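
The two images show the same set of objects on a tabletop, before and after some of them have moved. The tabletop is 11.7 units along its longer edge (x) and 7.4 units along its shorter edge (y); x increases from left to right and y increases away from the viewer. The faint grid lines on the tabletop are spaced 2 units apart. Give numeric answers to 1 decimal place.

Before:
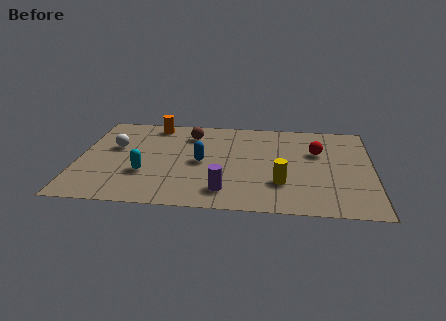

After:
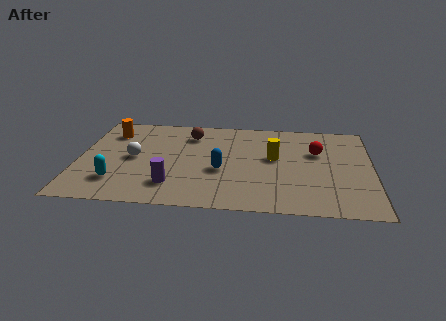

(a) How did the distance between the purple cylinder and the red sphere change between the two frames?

+1.5

They were about 5.0 units apart before and 6.5 after — 1.5 units further apart.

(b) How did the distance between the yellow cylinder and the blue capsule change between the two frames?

-1.1

Before: roughly 3.5 units apart; after: 2.4. That's 1.1 units closer together.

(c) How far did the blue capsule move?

1.0

The blue capsule moved from about (4.9, 3.6) to (5.7, 3.0), a distance of √(0.8² + 0.6²) ≈ 1.0.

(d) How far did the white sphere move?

1.1

From (1.4, 4.5) to (2.2, 3.7), the white sphere covered √(0.8² + 0.8²) ≈ 1.1 units.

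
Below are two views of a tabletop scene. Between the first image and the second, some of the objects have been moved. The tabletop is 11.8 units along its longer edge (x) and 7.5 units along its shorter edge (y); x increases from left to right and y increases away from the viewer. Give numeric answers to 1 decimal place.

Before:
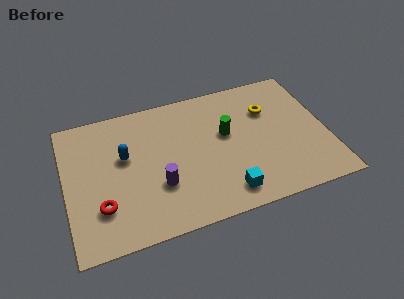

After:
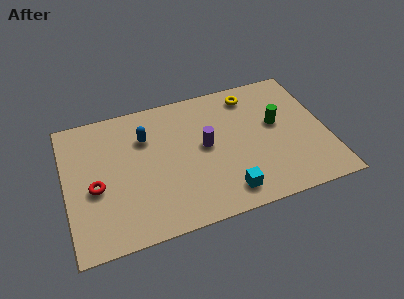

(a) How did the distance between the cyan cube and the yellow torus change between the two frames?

+0.7

Before: roughly 4.6 units apart; after: 5.3. That's 0.7 units further apart.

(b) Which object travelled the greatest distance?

the purple cylinder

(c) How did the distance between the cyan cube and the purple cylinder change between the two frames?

-0.3

Before: roughly 3.2 units apart; after: 2.9. That's 0.3 units closer together.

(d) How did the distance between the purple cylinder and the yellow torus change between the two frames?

-2.6

They were about 5.9 units apart before and 3.3 after — 2.6 units closer together.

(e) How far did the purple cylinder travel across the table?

2.7

The purple cylinder moved from about (4.1, 2.5) to (6.3, 4.0), a distance of √(2.2² + 1.5²) ≈ 2.7.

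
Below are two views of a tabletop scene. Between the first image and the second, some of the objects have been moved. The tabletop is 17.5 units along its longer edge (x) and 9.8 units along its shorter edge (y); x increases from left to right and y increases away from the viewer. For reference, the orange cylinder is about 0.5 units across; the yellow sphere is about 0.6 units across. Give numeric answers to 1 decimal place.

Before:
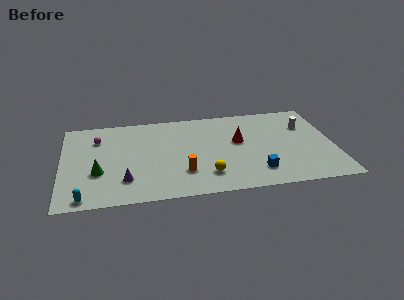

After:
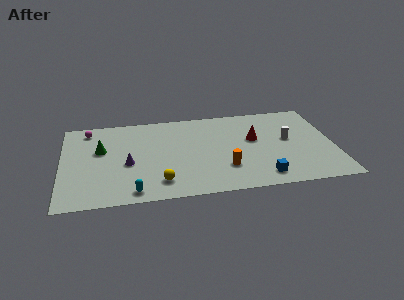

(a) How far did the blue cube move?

0.7

The blue cube moved from about (12.4, 2.1) to (12.7, 1.5), a distance of √(0.3² + 0.6²) ≈ 0.7.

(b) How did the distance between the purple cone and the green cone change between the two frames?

+0.5

They were about 2.0 units apart before and 2.5 after — 0.5 units further apart.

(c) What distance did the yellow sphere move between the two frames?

3.0

From (9.2, 2.2) to (6.2, 1.9), the yellow sphere covered √(3.0² + 0.3²) ≈ 3.0 units.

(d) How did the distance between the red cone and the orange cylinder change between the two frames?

-1.2

They were about 4.8 units apart before and 3.6 after — 1.2 units closer together.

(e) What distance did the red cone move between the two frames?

1.0

The red cone was near (11.4, 5.7) before and (12.4, 5.8) after, so it travelled √(1.0² + 0.1²) ≈ 1.0 units.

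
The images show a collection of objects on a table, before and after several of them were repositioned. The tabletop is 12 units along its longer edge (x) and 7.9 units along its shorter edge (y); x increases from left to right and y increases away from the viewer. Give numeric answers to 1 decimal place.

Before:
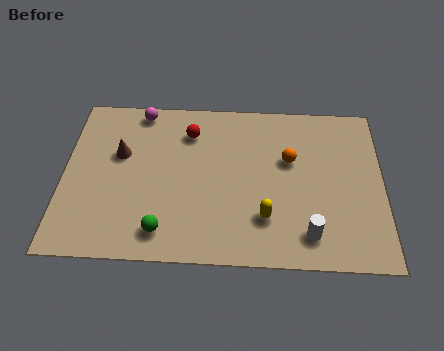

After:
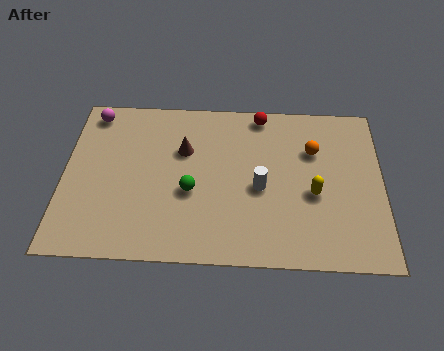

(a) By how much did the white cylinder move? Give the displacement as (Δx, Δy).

(-1.8, 2.1)

From the two frames, the white cylinder sits at roughly (9.2, 1.4) before and (7.4, 3.5) after.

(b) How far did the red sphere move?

2.9

The red sphere moved from about (4.7, 6.1) to (7.4, 7.1), a distance of √(2.7² + 1.0²) ≈ 2.9.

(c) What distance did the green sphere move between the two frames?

2.1

The green sphere moved from about (3.8, 1.3) to (4.8, 3.2), a distance of √(1.0² + 1.9²) ≈ 2.1.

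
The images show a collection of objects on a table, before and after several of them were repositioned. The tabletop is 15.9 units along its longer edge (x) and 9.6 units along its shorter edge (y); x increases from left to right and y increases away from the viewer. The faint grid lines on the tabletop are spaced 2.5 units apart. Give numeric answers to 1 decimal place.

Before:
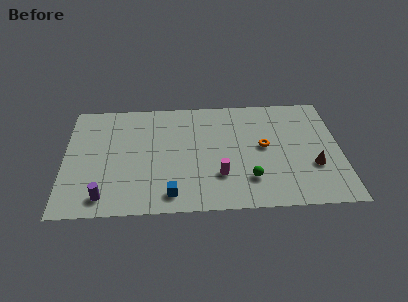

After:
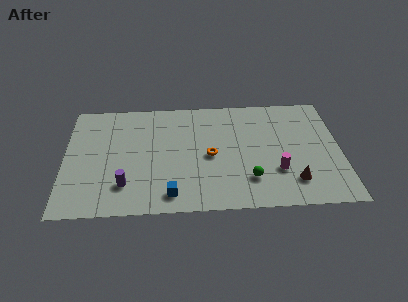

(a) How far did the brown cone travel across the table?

1.7

The brown cone moved from about (14.3, 3.3) to (13.1, 2.1), a distance of √(1.2² + 1.2²) ≈ 1.7.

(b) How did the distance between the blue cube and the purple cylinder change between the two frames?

-1.0

They were about 3.8 units apart before and 2.8 after — 1.0 units closer together.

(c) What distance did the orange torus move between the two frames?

3.2

From (11.5, 5.1) to (8.4, 4.5), the orange torus covered √(3.1² + 0.6²) ≈ 3.2 units.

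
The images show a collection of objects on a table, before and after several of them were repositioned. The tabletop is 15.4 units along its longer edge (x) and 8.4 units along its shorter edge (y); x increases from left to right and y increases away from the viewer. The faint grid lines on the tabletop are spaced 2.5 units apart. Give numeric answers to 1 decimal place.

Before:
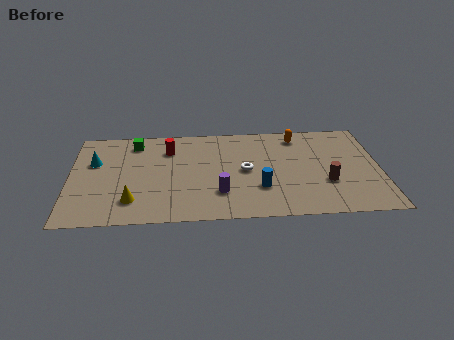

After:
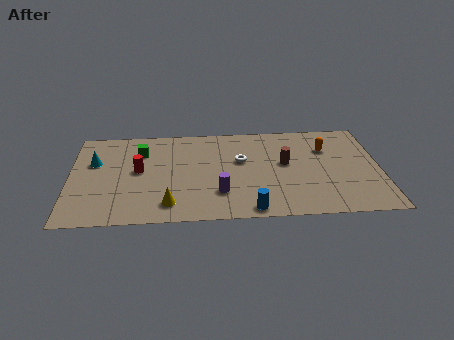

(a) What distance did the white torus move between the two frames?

0.9

The white torus was near (8.7, 4.2) before and (8.5, 5.1) after, so it travelled √(0.2² + 0.9²) ≈ 0.9 units.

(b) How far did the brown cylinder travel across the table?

2.7

The brown cylinder was near (12.7, 2.9) before and (10.7, 4.7) after, so it travelled √(2.0² + 1.8²) ≈ 2.7 units.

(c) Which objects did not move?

the purple cylinder and the cyan cone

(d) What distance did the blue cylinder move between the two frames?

1.9

The blue cylinder was near (9.4, 2.6) before and (8.9, 0.8) after, so it travelled √(0.5² + 1.8²) ≈ 1.9 units.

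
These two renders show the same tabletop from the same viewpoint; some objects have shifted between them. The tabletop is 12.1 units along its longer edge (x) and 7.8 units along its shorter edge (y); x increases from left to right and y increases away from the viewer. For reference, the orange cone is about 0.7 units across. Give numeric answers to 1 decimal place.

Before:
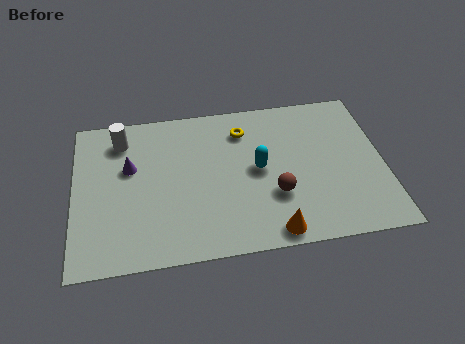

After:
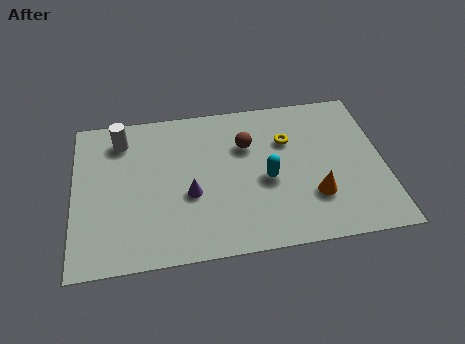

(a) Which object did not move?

the white cylinder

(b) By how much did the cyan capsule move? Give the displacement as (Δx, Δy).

(0.3, -0.6)

The cyan capsule was at about (7.2, 4.0) and moved to about (7.5, 3.4).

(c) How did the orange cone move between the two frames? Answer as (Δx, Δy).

(1.7, 1.5)

The orange cone started near (7.6, 0.8) and ended near (9.3, 2.3).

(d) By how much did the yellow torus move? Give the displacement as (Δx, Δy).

(1.7, -0.8)

The yellow torus started near (6.7, 6.1) and ended near (8.4, 5.3).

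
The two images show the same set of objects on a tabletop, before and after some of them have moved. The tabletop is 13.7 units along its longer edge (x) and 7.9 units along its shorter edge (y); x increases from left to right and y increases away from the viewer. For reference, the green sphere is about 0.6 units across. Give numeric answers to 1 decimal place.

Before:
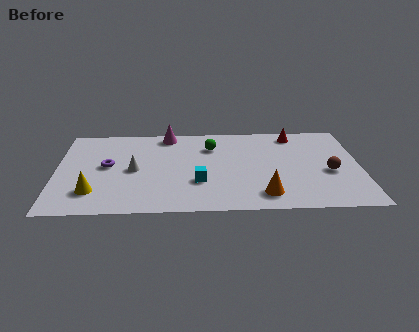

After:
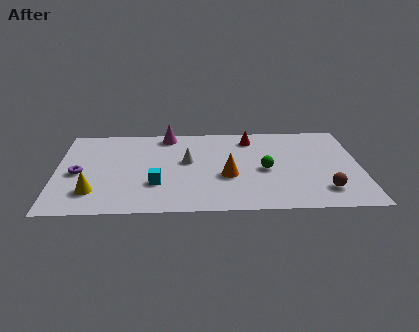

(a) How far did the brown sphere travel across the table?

1.6

The brown sphere moved from about (12.3, 3.3) to (12.0, 1.7), a distance of √(0.3² + 1.6²) ≈ 1.6.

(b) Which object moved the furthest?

the green sphere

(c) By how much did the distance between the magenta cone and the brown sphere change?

+0.6

Before: roughly 8.2 units apart; after: 8.8. That's 0.6 units further apart.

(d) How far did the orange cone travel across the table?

2.3

From (9.3, 1.4) to (7.7, 3.1), the orange cone covered √(1.6² + 1.7²) ≈ 2.3 units.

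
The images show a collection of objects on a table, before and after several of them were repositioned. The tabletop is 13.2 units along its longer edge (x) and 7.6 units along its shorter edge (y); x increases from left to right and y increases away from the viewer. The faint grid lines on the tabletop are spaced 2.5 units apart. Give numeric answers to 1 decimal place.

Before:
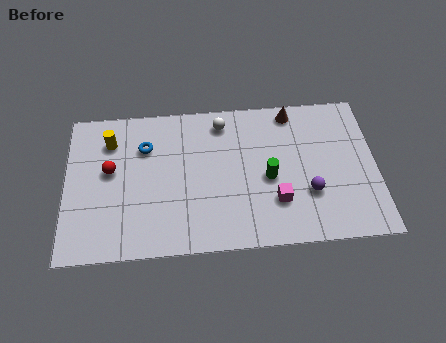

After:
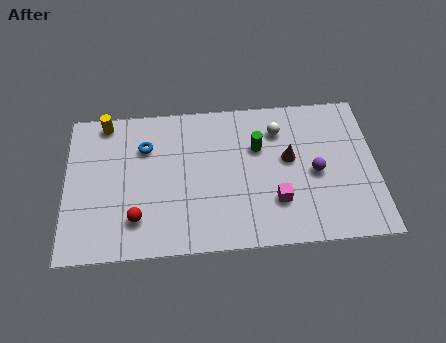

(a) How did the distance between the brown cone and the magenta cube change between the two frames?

-2.4

They were about 4.6 units apart before and 2.2 after — 2.4 units closer together.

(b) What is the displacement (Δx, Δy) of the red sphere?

(1.1, -2.5)

The red sphere was at about (1.9, 4.3) and moved to about (3.0, 1.8).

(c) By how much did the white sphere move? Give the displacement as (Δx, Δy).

(2.4, -0.6)

The white sphere started near (6.7, 6.4) and ended near (9.1, 5.8).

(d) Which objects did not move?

the magenta cube and the blue torus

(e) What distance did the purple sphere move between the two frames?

1.0

From (10.3, 2.5) to (10.6, 3.5), the purple sphere covered √(0.3² + 1.0²) ≈ 1.0 units.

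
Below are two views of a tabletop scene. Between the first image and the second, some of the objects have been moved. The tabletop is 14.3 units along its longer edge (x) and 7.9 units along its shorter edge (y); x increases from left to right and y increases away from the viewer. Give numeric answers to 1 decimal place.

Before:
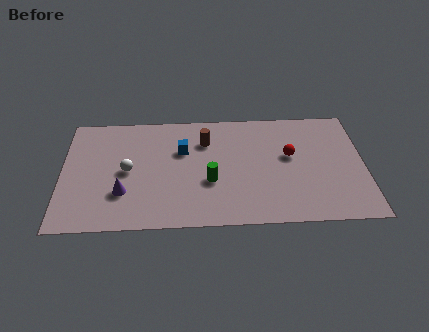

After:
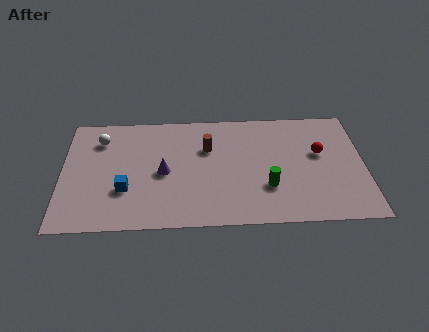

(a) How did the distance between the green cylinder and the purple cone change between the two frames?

+0.9

The distance was about 4.1 in the first image and 5.0 in the second, so they moved 0.9 units further apart.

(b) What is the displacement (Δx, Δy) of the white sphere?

(-1.3, 2.2)

The white sphere started near (3.1, 3.9) and ended near (1.8, 6.1).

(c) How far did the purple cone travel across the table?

2.3

The purple cone moved from about (2.9, 2.4) to (4.8, 3.7), a distance of √(1.9² + 1.3²) ≈ 2.3.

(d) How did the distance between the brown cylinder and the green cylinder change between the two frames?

+1.2

They were about 2.8 units apart before and 4.0 after — 1.2 units further apart.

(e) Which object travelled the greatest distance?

the blue cube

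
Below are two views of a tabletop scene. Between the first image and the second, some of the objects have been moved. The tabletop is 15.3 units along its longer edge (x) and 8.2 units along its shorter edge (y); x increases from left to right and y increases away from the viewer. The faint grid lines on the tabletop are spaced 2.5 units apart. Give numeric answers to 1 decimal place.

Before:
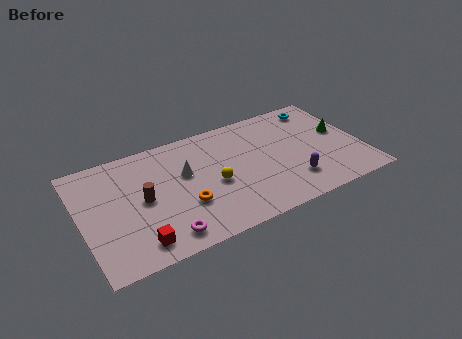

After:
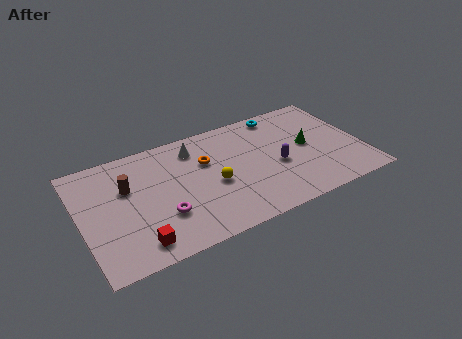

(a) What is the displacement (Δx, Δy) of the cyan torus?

(-2.2, 0.3)

From the two frames, the cyan torus sits at roughly (13.5, 7.0) before and (11.3, 7.3) after.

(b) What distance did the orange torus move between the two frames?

3.0

The orange torus was near (5.4, 2.8) before and (6.9, 5.4) after, so it travelled √(1.5² + 2.6²) ≈ 3.0 units.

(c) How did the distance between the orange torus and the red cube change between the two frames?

+2.8

They were about 3.1 units apart before and 5.9 after — 2.8 units further apart.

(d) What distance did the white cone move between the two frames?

1.7

From (5.7, 5.0) to (6.4, 6.6), the white cone covered √(0.7² + 1.6²) ≈ 1.7 units.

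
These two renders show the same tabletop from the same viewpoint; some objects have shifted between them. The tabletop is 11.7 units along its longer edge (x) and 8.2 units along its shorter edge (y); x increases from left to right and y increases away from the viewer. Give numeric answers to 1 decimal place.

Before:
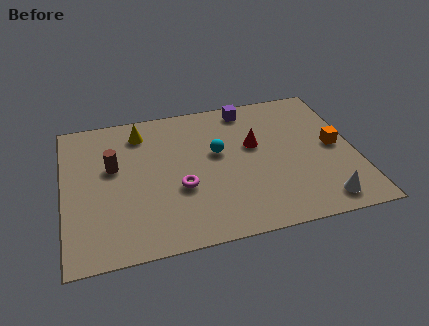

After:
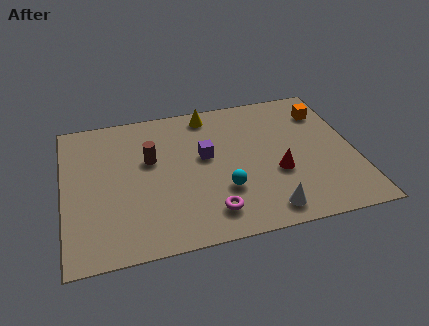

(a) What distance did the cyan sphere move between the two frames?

2.2

The cyan sphere moved from about (6.2, 4.8) to (6.3, 2.6), a distance of √(0.1² + 2.2²) ≈ 2.2.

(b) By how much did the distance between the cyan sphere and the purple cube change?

-0.6

Before: roughly 2.8 units apart; after: 2.2. That's 0.6 units closer together.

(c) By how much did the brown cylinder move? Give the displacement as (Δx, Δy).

(1.5, 0.1)

The brown cylinder was at about (2.0, 4.9) and moved to about (3.5, 5.0).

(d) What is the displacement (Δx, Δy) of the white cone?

(-2.2, 0.0)

The white cone started near (10.1, 1.1) and ended near (7.9, 1.1).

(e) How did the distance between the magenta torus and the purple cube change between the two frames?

-1.9

Before: roughly 5.1 units apart; after: 3.2. That's 1.9 units closer together.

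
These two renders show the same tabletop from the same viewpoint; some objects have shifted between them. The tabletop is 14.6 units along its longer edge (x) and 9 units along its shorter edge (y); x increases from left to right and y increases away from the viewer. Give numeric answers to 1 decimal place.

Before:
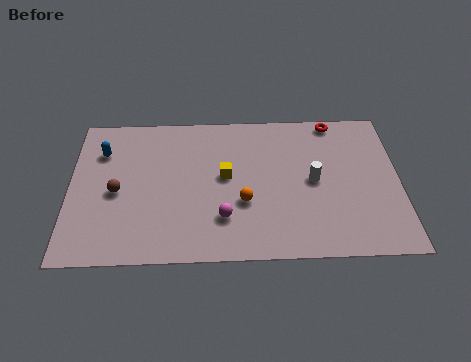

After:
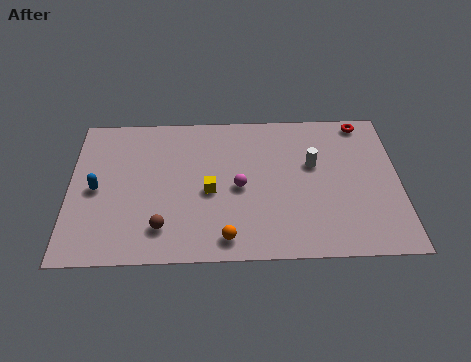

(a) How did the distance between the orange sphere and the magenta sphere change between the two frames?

+1.8

The distance was about 1.3 in the first image and 3.1 in the second, so they moved 1.8 units further apart.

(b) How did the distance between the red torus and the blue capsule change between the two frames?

+2.0

Before: roughly 10.5 units apart; after: 12.5. That's 2.0 units further apart.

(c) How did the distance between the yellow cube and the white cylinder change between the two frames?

+0.9

The distance was about 3.9 in the first image and 4.8 in the second, so they moved 0.9 units further apart.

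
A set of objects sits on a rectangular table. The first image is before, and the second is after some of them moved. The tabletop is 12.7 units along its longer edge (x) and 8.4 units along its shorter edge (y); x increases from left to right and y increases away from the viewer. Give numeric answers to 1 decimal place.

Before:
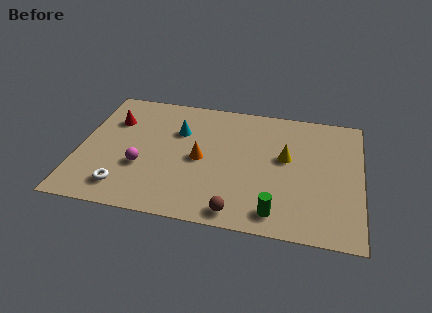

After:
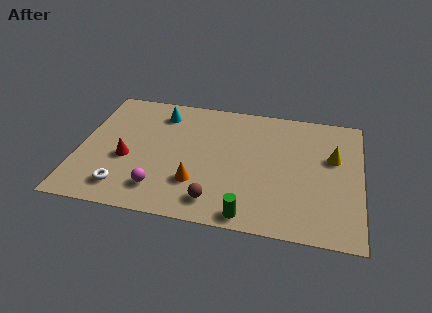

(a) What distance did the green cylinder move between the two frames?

1.3

From (9.0, 1.2) to (7.8, 0.8), the green cylinder covered √(1.2² + 0.4²) ≈ 1.3 units.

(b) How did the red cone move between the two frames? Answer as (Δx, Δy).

(0.8, -2.5)

The red cone was at about (1.4, 5.9) and moved to about (2.2, 3.4).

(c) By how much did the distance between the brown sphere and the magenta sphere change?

-2.4

The distance was about 4.9 in the first image and 2.5 in the second, so they moved 2.4 units closer together.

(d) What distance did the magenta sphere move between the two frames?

1.6

The magenta sphere was near (2.9, 3.0) before and (3.8, 1.7) after, so it travelled √(0.9² + 1.3²) ≈ 1.6 units.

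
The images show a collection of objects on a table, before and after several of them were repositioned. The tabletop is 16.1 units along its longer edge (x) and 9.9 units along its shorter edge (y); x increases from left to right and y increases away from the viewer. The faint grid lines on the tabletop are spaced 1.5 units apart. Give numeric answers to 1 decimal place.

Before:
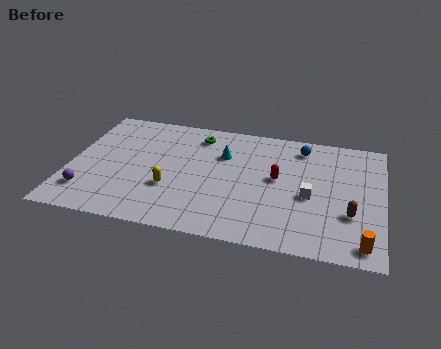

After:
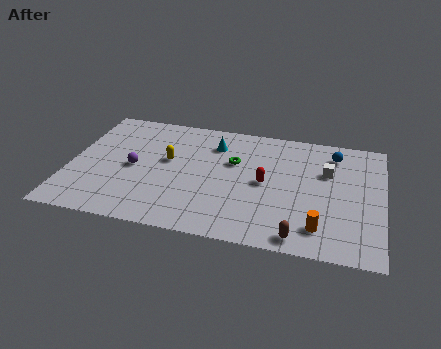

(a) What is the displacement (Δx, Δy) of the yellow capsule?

(-0.3, 2.3)

From the two frames, the yellow capsule sits at roughly (5.3, 3.4) before and (5.0, 5.7) after.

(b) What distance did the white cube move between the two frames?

2.3

From (12.4, 4.3) to (13.2, 6.5), the white cube covered √(0.8² + 2.2²) ≈ 2.3 units.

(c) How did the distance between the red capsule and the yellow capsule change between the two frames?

-0.6

Before: roughly 5.8 units apart; after: 5.2. That's 0.6 units closer together.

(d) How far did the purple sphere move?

3.3

From (1.1, 2.2) to (3.3, 4.7), the purple sphere covered √(2.2² + 2.5²) ≈ 3.3 units.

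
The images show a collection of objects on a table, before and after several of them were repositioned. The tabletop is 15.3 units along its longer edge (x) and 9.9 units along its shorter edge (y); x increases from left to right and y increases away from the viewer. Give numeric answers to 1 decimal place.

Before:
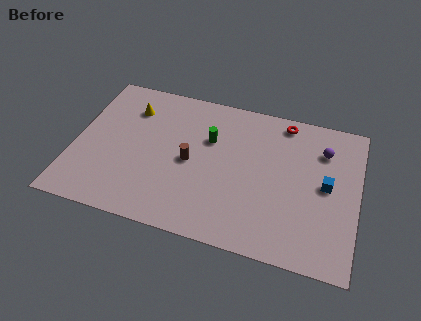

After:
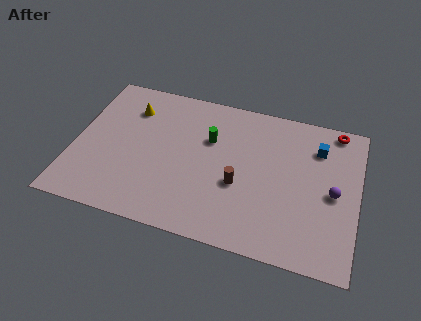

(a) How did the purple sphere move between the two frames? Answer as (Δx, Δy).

(0.7, -2.7)

The purple sphere was at about (13.3, 7.4) and moved to about (14.0, 4.7).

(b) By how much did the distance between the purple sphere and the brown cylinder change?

-2.4

They were about 7.5 units apart before and 5.1 after — 2.4 units closer together.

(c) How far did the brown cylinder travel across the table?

2.8

From (6.3, 4.7) to (9.0, 3.9), the brown cylinder covered √(2.7² + 0.8²) ≈ 2.8 units.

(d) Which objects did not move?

the yellow cone and the green cylinder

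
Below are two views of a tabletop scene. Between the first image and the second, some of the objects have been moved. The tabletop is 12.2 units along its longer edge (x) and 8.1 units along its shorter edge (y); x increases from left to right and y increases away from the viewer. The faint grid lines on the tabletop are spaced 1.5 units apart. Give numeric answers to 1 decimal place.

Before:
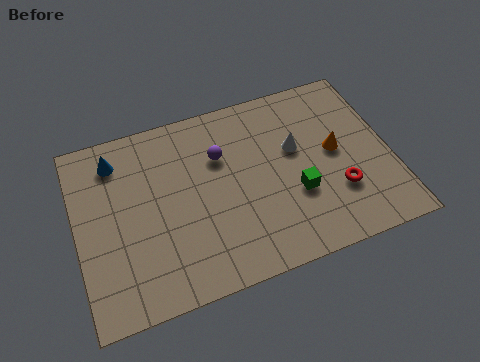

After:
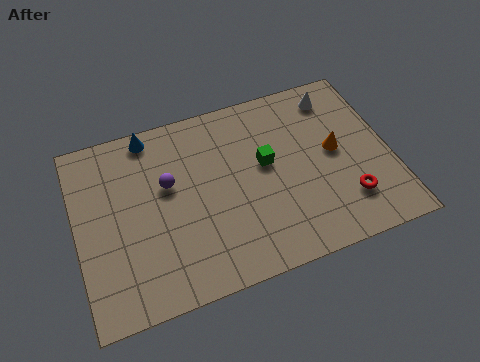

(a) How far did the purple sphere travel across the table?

2.2

The purple sphere was near (5.7, 5.5) before and (3.6, 4.9) after, so it travelled √(2.1² + 0.6²) ≈ 2.2 units.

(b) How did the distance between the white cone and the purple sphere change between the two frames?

+4.1

They were about 3.0 units apart before and 7.1 after — 4.1 units further apart.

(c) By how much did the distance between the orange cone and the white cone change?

+0.9

Before: roughly 1.6 units apart; after: 2.5. That's 0.9 units further apart.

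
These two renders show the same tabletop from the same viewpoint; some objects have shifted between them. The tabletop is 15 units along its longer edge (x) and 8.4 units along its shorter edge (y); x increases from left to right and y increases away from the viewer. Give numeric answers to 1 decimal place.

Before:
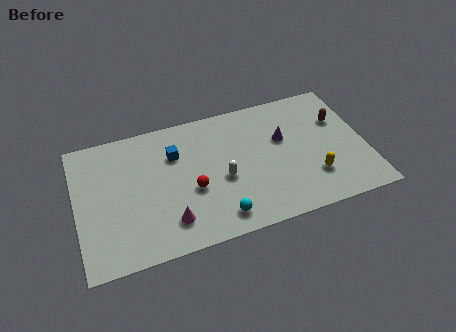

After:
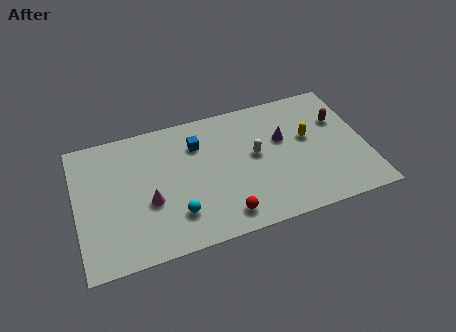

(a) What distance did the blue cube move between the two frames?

1.2

The blue cube moved from about (5.2, 5.9) to (6.4, 6.2), a distance of √(1.2² + 0.3²) ≈ 1.2.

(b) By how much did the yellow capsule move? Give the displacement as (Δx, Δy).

(0.0, 2.6)

From the two frames, the yellow capsule sits at roughly (12.1, 2.3) before and (12.1, 4.9) after.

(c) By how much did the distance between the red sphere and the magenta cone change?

+2.1

Before: roughly 2.1 units apart; after: 4.2. That's 2.1 units further apart.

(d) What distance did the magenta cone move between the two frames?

1.7

The magenta cone moved from about (4.6, 1.8) to (3.7, 3.3), a distance of √(0.9² + 1.5²) ≈ 1.7.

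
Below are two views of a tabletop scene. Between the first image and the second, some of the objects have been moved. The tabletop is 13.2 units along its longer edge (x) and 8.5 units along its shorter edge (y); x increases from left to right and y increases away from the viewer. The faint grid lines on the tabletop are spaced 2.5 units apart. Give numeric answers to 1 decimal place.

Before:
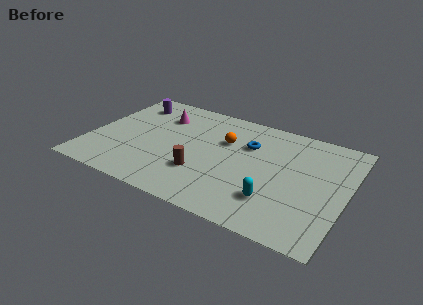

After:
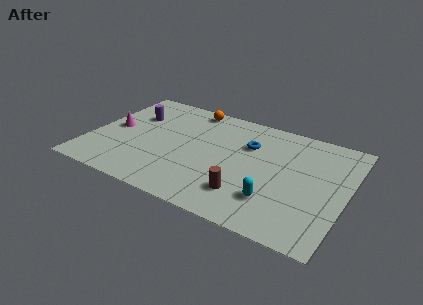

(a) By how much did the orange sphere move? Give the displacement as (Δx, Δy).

(-2.1, 2.0)

From the two frames, the orange sphere sits at roughly (6.8, 5.6) before and (4.7, 7.6) after.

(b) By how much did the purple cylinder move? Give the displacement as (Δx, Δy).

(0.3, -1.0)

From the two frames, the purple cylinder sits at roughly (1.6, 6.8) before and (1.9, 5.8) after.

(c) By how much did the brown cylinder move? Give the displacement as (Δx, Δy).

(2.4, -0.6)

The brown cylinder started near (6.0, 2.6) and ended near (8.4, 2.0).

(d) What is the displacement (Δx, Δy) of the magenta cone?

(-2.2, -2.0)

From the two frames, the magenta cone sits at roughly (3.3, 6.3) before and (1.1, 4.3) after.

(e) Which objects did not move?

the blue torus and the cyan capsule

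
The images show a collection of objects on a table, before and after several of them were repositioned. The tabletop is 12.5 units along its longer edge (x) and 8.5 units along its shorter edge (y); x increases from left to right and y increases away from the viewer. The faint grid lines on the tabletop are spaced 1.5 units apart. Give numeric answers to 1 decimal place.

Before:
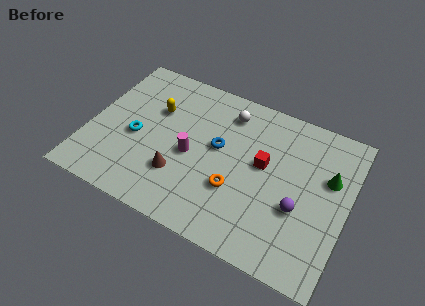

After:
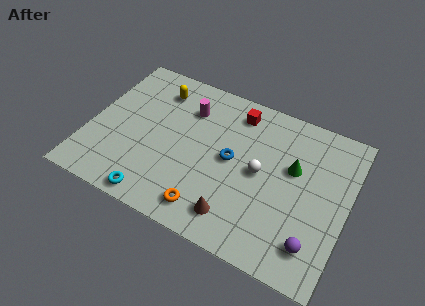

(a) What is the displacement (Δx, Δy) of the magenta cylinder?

(-0.5, 2.5)

The magenta cylinder started near (5.0, 3.8) and ended near (4.5, 6.3).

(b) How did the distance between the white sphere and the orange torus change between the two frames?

-0.4

They were about 4.1 units apart before and 3.7 after — 0.4 units closer together.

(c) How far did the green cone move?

1.7

The green cone moved from about (11.5, 5.4) to (9.8, 5.2), a distance of √(1.7² + 0.2²) ≈ 1.7.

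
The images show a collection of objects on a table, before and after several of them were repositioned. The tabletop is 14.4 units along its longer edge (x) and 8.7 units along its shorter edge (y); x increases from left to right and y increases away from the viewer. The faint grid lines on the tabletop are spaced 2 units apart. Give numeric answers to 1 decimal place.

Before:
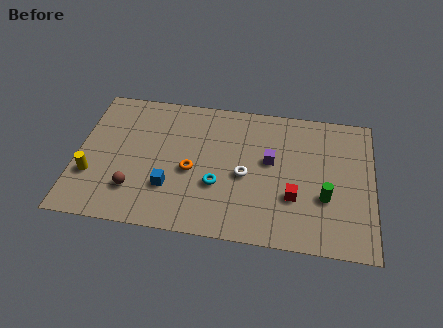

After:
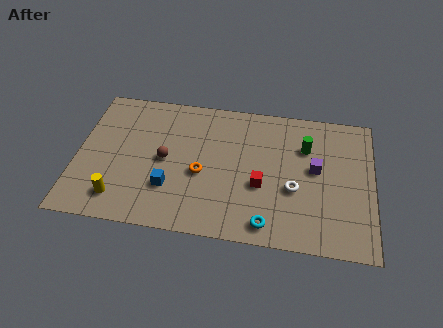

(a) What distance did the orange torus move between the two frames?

0.5

The orange torus was near (5.6, 3.8) before and (6.1, 3.7) after, so it travelled √(0.5² + 0.1²) ≈ 0.5 units.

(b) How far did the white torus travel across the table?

2.5

From (8.2, 3.9) to (10.6, 3.4), the white torus covered √(2.4² + 0.5²) ≈ 2.5 units.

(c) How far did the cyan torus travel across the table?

3.2

The cyan torus was near (6.9, 3.1) before and (9.4, 1.1) after, so it travelled √(2.5² + 2.0²) ≈ 3.2 units.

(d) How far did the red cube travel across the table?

1.7

From (10.6, 2.9) to (9.0, 3.4), the red cube covered √(1.6² + 0.5²) ≈ 1.7 units.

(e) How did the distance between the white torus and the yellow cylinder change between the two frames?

+1.1

They were about 7.5 units apart before and 8.6 after — 1.1 units further apart.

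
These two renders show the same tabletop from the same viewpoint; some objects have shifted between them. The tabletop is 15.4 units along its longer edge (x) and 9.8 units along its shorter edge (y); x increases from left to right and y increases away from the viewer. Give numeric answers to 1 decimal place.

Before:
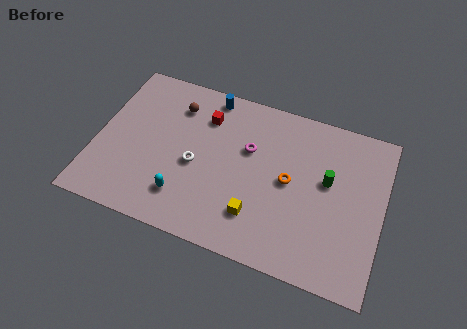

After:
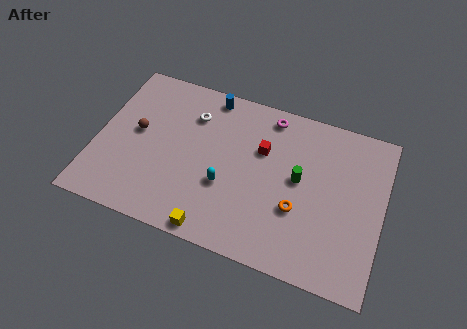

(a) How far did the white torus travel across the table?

3.0

The white torus was near (5.4, 4.3) before and (4.9, 7.3) after, so it travelled √(0.5² + 3.0²) ≈ 3.0 units.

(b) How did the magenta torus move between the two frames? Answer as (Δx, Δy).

(0.9, 2.4)

The magenta torus started near (8.1, 6.2) and ended near (9.0, 8.6).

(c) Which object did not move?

the blue cylinder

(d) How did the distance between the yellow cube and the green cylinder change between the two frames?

+1.3

Before: roughly 4.8 units apart; after: 6.1. That's 1.3 units further apart.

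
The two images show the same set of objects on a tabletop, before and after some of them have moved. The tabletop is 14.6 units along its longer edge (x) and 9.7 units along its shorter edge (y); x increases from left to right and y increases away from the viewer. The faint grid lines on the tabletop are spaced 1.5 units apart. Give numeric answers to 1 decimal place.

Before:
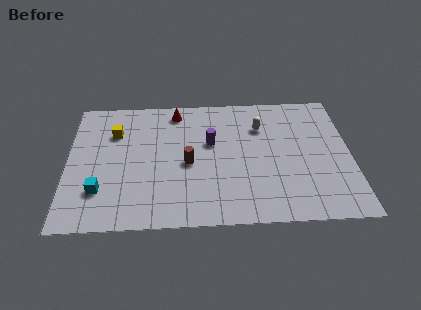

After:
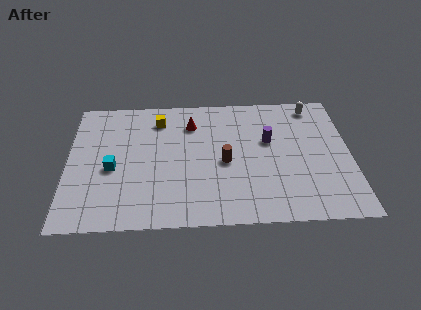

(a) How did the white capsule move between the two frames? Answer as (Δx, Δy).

(2.8, 1.5)

From the two frames, the white capsule sits at roughly (10.0, 7.0) before and (12.8, 8.5) after.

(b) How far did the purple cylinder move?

3.0

The purple cylinder moved from about (7.4, 5.9) to (10.4, 5.9), a distance of √(3.0² + 0.0²) ≈ 3.0.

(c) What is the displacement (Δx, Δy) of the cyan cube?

(0.6, 1.6)

From the two frames, the cyan cube sits at roughly (1.7, 2.6) before and (2.3, 4.2) after.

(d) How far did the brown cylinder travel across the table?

1.9

From (6.2, 4.4) to (8.1, 4.4), the brown cylinder covered √(1.9² + 0.0²) ≈ 1.9 units.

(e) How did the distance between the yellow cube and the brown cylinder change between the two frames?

+0.3

The distance was about 4.5 in the first image and 4.8 in the second, so they moved 0.3 units further apart.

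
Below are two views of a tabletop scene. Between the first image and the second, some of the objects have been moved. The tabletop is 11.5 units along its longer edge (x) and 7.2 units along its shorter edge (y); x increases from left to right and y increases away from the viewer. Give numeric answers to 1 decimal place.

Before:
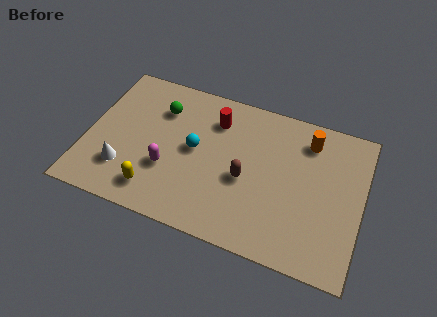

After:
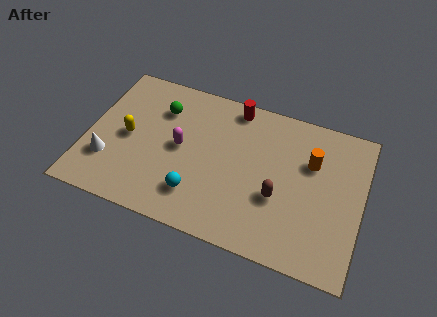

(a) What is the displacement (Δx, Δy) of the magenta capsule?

(0.4, 1.2)

The magenta capsule was at about (3.5, 2.5) and moved to about (3.9, 3.7).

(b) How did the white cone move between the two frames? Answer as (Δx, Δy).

(-0.7, 0.2)

The white cone was at about (1.7, 1.9) and moved to about (1.0, 2.1).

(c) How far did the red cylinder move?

1.1

The red cylinder was near (5.2, 5.5) before and (5.9, 6.4) after, so it travelled √(0.7² + 0.9²) ≈ 1.1 units.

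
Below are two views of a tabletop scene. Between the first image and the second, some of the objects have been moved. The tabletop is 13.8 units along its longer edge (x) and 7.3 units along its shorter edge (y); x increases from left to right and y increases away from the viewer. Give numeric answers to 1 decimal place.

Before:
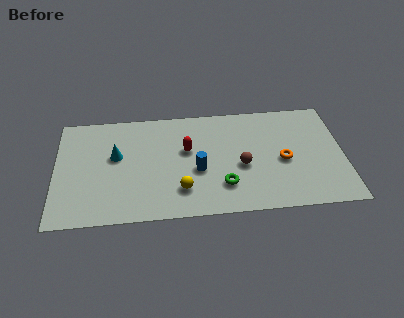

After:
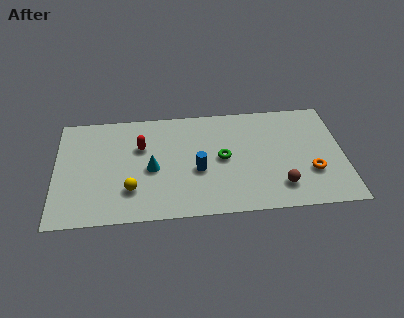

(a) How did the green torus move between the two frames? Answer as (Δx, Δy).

(0.0, 1.8)

The green torus started near (8.0, 1.9) and ended near (8.0, 3.7).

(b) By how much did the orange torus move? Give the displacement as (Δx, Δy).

(1.3, -0.9)

The orange torus was at about (10.9, 3.3) and moved to about (12.2, 2.4).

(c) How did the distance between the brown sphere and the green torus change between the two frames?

+1.9

The distance was about 1.5 in the first image and 3.4 in the second, so they moved 1.9 units further apart.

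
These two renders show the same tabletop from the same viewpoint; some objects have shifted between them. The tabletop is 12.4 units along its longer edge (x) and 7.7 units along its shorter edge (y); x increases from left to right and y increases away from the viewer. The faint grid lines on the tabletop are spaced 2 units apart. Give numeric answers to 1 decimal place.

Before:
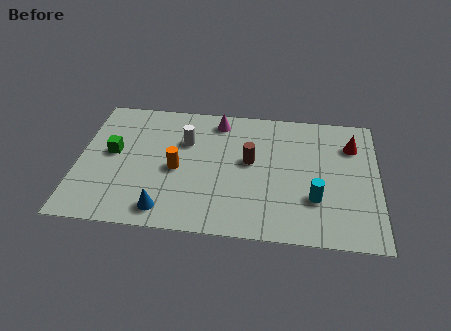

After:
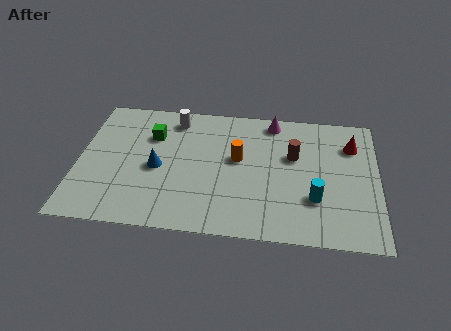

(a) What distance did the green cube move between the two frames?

2.0

The green cube was near (1.4, 4.2) before and (3.0, 5.4) after, so it travelled √(1.6² + 1.2²) ≈ 2.0 units.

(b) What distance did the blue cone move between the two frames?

2.4

The blue cone was near (3.7, 1.1) before and (3.3, 3.5) after, so it travelled √(0.4² + 2.4²) ≈ 2.4 units.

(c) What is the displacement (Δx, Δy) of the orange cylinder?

(2.5, 0.9)

The orange cylinder was at about (4.1, 3.5) and moved to about (6.6, 4.4).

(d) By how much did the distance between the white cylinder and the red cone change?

+0.5

The distance was about 6.9 in the first image and 7.4 in the second, so they moved 0.5 units further apart.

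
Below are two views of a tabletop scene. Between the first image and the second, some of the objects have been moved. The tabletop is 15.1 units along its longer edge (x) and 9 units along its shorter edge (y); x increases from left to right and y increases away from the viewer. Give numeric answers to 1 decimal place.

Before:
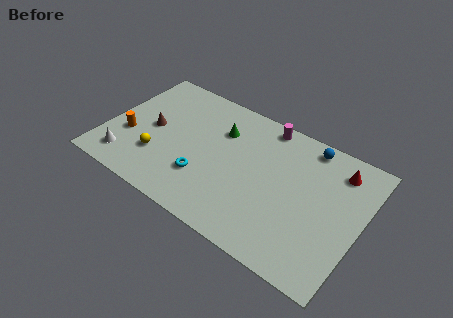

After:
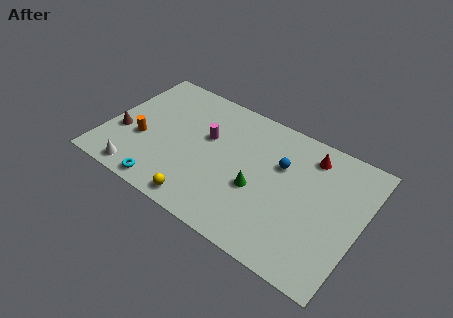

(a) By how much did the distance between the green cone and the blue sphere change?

-2.7

Before: roughly 5.2 units apart; after: 2.5. That's 2.7 units closer together.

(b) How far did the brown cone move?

2.0

The brown cone moved from about (2.6, 4.5) to (1.0, 3.3), a distance of √(1.6² + 1.2²) ≈ 2.0.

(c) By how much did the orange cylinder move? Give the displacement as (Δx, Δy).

(0.8, 0.1)

The orange cylinder started near (1.4, 3.3) and ended near (2.2, 3.4).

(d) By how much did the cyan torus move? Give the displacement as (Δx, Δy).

(-2.0, -1.8)

The cyan torus started near (6.1, 2.7) and ended near (4.1, 0.9).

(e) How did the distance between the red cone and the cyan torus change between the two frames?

+1.4

Before: roughly 8.6 units apart; after: 10.0. That's 1.4 units further apart.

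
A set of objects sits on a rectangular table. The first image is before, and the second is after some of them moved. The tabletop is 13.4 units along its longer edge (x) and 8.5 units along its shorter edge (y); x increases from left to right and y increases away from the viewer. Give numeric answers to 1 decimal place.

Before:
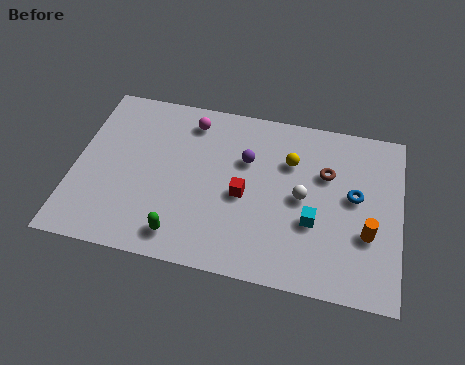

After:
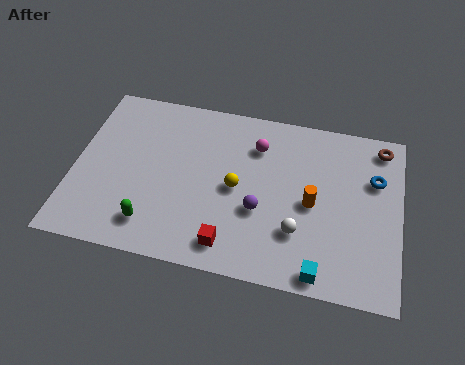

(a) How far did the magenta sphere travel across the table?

2.9

The magenta sphere was near (4.6, 7.1) before and (7.4, 6.4) after, so it travelled √(2.8² + 0.7²) ≈ 2.9 units.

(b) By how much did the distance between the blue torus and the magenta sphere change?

-2.4

They were about 7.3 units apart before and 4.9 after — 2.4 units closer together.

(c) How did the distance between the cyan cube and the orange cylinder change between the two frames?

+1.0

They were about 2.2 units apart before and 3.2 after — 1.0 units further apart.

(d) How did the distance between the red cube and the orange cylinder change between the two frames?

-1.0

They were about 5.2 units apart before and 4.2 after — 1.0 units closer together.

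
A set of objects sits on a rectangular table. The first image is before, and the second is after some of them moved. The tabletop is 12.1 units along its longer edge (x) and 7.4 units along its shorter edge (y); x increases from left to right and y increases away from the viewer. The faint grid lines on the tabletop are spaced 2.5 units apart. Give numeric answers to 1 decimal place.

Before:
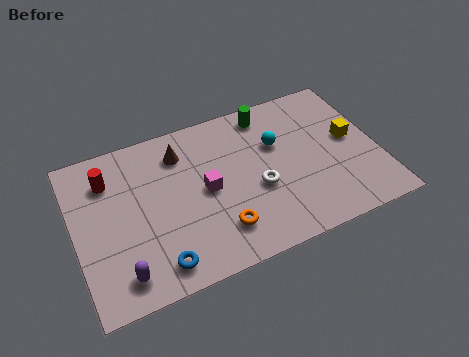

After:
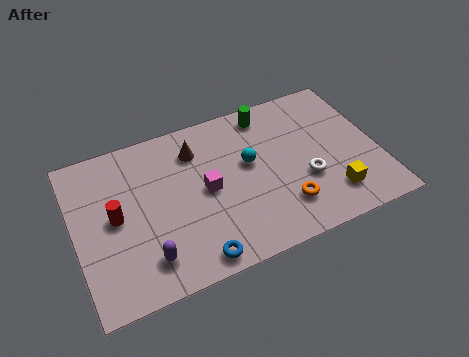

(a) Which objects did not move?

the magenta cube and the green cylinder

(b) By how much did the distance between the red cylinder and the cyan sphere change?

-1.3

Before: roughly 6.7 units apart; after: 5.4. That's 1.3 units closer together.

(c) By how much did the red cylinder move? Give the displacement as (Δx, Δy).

(0.1, -1.8)

The red cylinder was at about (1.5, 5.6) and moved to about (1.6, 3.8).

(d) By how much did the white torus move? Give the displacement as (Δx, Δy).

(1.9, -0.3)

The white torus was at about (7.2, 3.0) and moved to about (9.1, 2.7).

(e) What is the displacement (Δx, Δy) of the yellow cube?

(-1.1, -2.4)

The yellow cube was at about (11.1, 4.0) and moved to about (10.0, 1.6).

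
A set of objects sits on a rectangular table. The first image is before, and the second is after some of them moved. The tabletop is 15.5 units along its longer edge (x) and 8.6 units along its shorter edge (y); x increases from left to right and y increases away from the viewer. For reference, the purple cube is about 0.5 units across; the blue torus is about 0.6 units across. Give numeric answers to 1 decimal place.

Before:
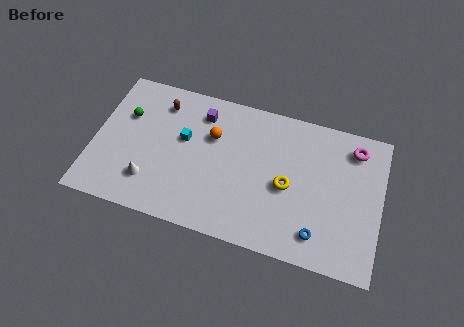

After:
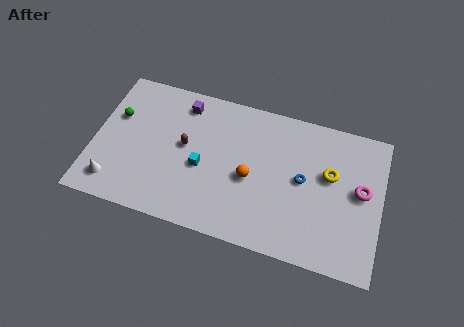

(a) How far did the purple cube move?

1.0

The purple cube was near (5.6, 6.9) before and (4.6, 7.2) after, so it travelled √(1.0² + 0.3²) ≈ 1.0 units.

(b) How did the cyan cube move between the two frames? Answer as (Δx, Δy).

(1.1, -1.4)

The cyan cube started near (4.8, 5.1) and ended near (5.9, 3.7).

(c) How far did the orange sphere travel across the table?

2.9

The orange sphere moved from about (6.3, 5.7) to (8.5, 3.8), a distance of √(2.2² + 1.9²) ≈ 2.9.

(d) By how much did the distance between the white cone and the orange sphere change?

+2.8

The distance was about 4.8 in the first image and 7.6 in the second, so they moved 2.8 units further apart.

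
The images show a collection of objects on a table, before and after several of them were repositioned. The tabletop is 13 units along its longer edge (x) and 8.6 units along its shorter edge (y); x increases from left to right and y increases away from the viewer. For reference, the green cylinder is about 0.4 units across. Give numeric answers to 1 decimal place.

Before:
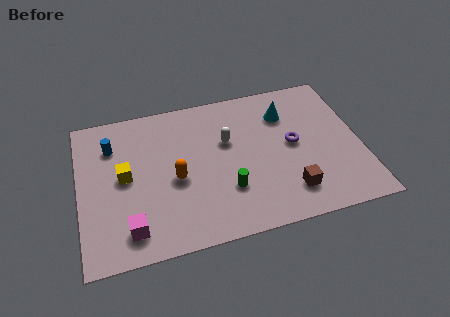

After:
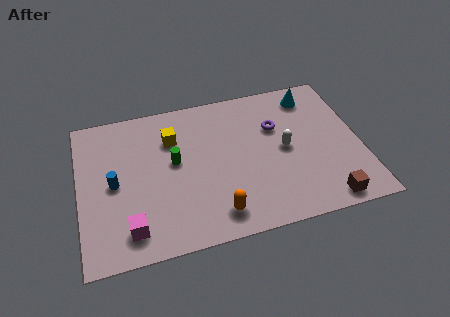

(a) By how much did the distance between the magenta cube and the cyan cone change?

+1.5

They were about 9.0 units apart before and 10.5 after — 1.5 units further apart.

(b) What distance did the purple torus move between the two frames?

1.4

The purple torus moved from about (9.9, 4.5) to (9.2, 5.7), a distance of √(0.7² + 1.2²) ≈ 1.4.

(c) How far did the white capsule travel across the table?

2.8

The white capsule moved from about (6.9, 5.4) to (9.5, 4.3), a distance of √(2.6² + 1.1²) ≈ 2.8.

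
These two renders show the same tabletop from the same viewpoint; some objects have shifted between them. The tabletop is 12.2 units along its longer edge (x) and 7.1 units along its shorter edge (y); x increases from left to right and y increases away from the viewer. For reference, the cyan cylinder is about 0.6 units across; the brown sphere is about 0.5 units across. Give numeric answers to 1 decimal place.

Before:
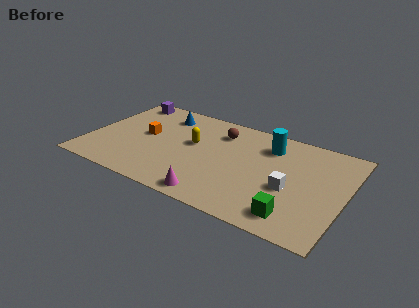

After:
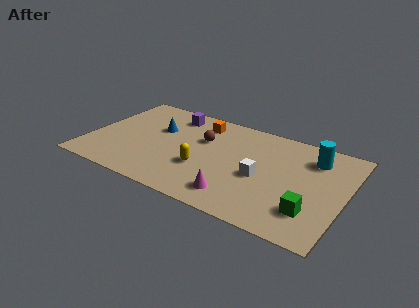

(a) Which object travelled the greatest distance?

the orange cube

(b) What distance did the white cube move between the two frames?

1.4

The white cube moved from about (9.7, 2.9) to (8.3, 3.1), a distance of √(1.4² + 0.2²) ≈ 1.4.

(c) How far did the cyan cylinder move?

2.1

The cyan cylinder moved from about (8.4, 5.5) to (10.5, 5.5), a distance of √(2.1² + 0.0²) ≈ 2.1.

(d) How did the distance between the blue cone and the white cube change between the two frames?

-1.7

The distance was about 7.1 in the first image and 5.4 in the second, so they moved 1.7 units closer together.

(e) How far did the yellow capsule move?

1.7

The yellow capsule moved from about (4.9, 4.1) to (5.6, 2.5), a distance of √(0.7² + 1.6²) ≈ 1.7.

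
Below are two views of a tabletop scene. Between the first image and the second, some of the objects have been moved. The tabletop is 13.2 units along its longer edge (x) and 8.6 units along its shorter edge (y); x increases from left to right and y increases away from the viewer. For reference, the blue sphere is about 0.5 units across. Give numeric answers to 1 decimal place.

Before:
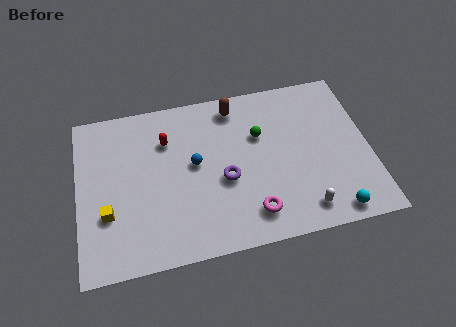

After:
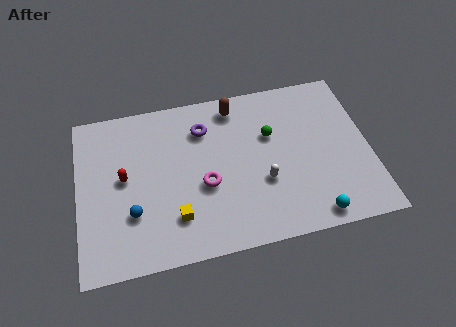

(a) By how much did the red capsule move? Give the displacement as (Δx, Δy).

(-2.0, -1.6)

From the two frames, the red capsule sits at roughly (4.1, 6.2) before and (2.1, 4.6) after.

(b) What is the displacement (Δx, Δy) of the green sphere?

(0.5, -0.1)

The green sphere started near (8.3, 5.6) and ended near (8.8, 5.5).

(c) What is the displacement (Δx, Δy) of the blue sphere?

(-2.9, -2.0)

The blue sphere was at about (5.3, 4.7) and moved to about (2.4, 2.7).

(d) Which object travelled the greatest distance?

the blue sphere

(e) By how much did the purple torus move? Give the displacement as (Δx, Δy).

(-0.8, 2.9)

The purple torus started near (6.6, 3.6) and ended near (5.8, 6.5).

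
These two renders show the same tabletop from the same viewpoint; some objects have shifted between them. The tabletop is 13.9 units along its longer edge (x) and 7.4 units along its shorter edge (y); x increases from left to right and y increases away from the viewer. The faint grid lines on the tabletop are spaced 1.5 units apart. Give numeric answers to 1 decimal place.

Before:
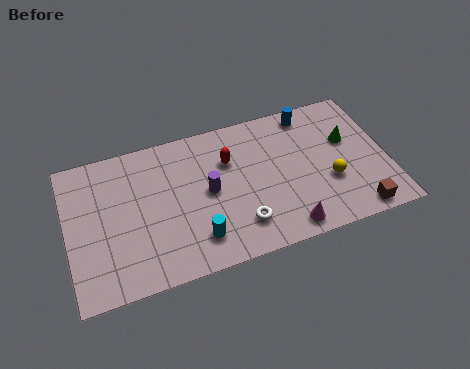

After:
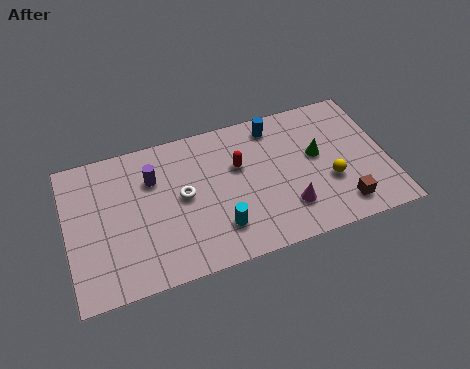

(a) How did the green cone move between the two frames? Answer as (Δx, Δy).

(-1.4, -0.4)

The green cone was at about (12.3, 4.6) and moved to about (10.9, 4.2).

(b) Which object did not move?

the yellow sphere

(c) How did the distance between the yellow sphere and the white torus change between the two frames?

+2.3

The distance was about 4.1 in the first image and 6.4 in the second, so they moved 2.3 units further apart.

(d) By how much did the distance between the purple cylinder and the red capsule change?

+2.1

Before: roughly 1.6 units apart; after: 3.7. That's 2.1 units further apart.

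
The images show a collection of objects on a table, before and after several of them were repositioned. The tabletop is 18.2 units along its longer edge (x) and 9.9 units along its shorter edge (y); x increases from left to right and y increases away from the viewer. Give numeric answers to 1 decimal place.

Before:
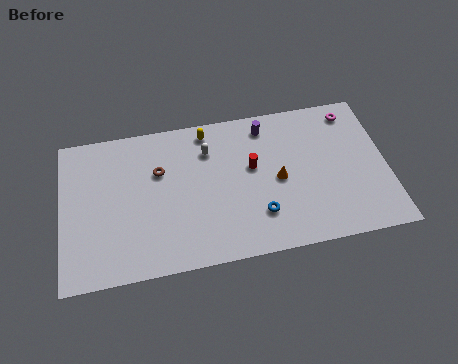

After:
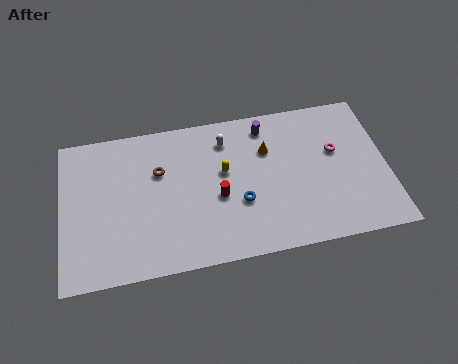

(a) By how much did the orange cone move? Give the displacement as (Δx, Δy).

(-0.5, 2.1)

The orange cone started near (12.1, 4.7) and ended near (11.6, 6.8).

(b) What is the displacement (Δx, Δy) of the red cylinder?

(-2.0, -1.6)

The red cylinder was at about (10.7, 5.8) and moved to about (8.7, 4.2).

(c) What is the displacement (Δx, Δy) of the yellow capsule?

(0.8, -2.9)

The yellow capsule started near (8.3, 8.7) and ended near (9.1, 5.8).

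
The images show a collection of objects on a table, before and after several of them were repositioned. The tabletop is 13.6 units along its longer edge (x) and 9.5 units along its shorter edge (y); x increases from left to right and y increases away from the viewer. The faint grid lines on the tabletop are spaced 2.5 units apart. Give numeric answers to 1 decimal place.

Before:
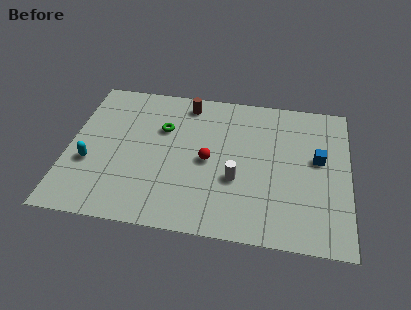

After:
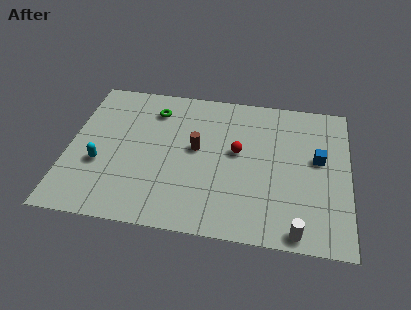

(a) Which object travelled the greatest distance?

the white cylinder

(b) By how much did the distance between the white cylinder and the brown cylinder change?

+1.3

Before: roughly 5.4 units apart; after: 6.7. That's 1.3 units further apart.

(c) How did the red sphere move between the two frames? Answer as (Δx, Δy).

(1.4, 0.8)

The red sphere started near (6.8, 4.5) and ended near (8.2, 5.3).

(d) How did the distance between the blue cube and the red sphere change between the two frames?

-1.5

They were about 5.4 units apart before and 3.9 after — 1.5 units closer together.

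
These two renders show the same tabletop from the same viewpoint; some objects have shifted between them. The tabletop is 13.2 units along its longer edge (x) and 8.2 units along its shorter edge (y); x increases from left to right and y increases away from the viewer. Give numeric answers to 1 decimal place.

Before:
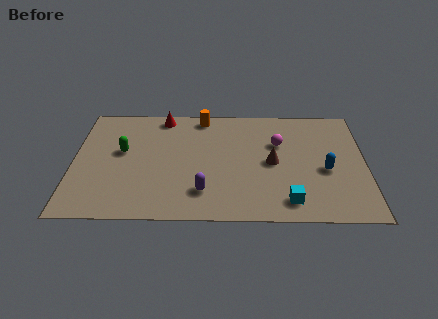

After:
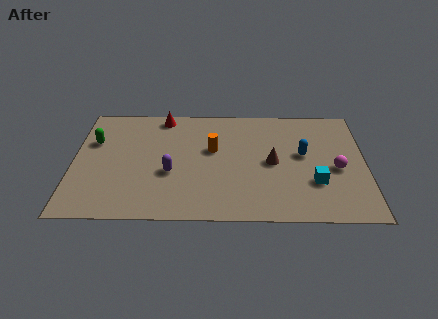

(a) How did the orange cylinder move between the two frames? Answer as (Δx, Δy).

(0.5, -2.4)

From the two frames, the orange cylinder sits at roughly (5.8, 7.3) before and (6.3, 4.9) after.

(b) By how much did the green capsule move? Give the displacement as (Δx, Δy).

(-1.3, 0.7)

The green capsule started near (2.2, 4.7) and ended near (0.9, 5.4).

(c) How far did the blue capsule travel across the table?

1.5

The blue capsule moved from about (11.4, 3.5) to (10.4, 4.6), a distance of √(1.0² + 1.1²) ≈ 1.5.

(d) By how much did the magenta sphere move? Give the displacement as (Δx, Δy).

(2.6, -1.8)

The magenta sphere started near (9.3, 5.4) and ended near (11.9, 3.6).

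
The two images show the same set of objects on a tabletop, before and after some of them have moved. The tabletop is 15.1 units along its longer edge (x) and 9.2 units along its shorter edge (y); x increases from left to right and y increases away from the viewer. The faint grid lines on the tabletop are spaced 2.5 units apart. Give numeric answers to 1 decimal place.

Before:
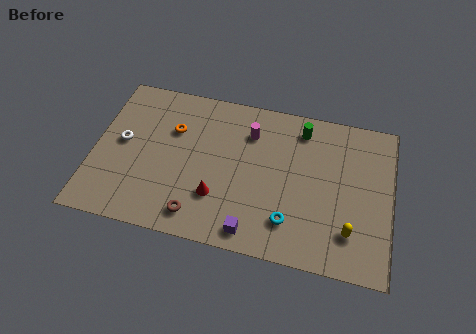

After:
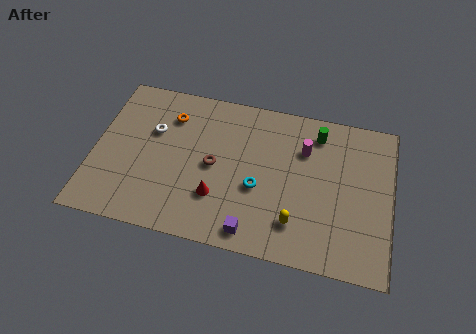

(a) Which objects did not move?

the purple cube and the red cone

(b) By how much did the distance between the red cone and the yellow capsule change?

-2.7

The distance was about 6.7 in the first image and 4.0 in the second, so they moved 2.7 units closer together.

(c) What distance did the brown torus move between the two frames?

3.2

The brown torus was near (5.5, 1.4) before and (6.1, 4.5) after, so it travelled √(0.6² + 3.1²) ≈ 3.2 units.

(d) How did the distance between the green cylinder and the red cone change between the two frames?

+0.5

They were about 6.4 units apart before and 6.9 after — 0.5 units further apart.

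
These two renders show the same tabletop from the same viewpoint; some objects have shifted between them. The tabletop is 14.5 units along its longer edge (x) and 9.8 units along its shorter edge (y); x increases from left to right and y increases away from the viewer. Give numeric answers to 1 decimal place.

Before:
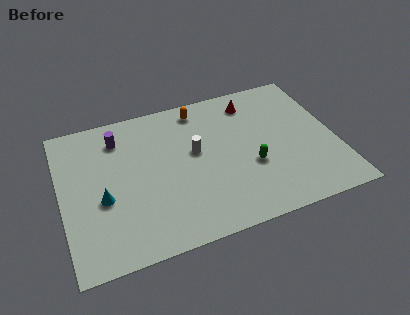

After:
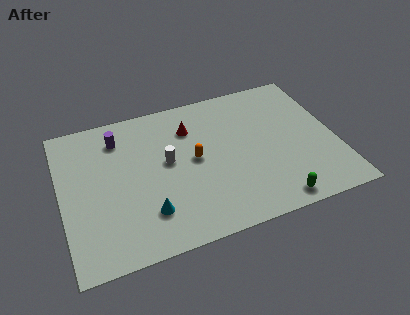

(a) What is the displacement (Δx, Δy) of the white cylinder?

(-1.5, -0.2)

The white cylinder started near (7.1, 5.6) and ended near (5.6, 5.4).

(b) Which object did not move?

the purple cylinder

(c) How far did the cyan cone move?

2.7

The cyan cone was near (2.1, 4.0) before and (4.3, 2.4) after, so it travelled √(2.2² + 1.6²) ≈ 2.7 units.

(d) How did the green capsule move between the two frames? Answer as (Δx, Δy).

(0.9, -2.7)

The green capsule started near (9.9, 3.7) and ended near (10.8, 1.0).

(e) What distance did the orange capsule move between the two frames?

3.5

The orange capsule was near (7.6, 8.5) before and (7.0, 5.1) after, so it travelled √(0.6² + 3.4²) ≈ 3.5 units.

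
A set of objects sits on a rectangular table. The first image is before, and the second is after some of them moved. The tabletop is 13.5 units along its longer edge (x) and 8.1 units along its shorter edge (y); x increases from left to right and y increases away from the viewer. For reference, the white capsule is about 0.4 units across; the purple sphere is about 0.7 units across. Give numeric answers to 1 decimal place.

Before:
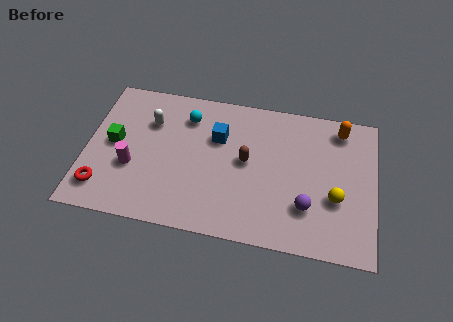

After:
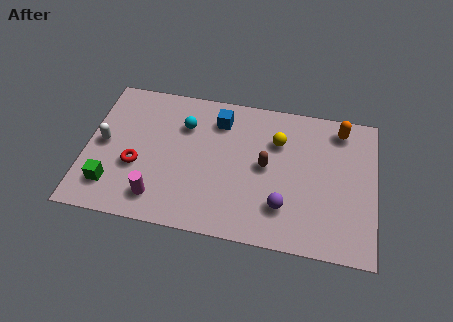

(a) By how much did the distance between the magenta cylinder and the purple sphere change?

-2.4

The distance was about 8.2 in the first image and 5.8 in the second, so they moved 2.4 units closer together.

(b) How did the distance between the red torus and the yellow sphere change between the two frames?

-3.9

Before: roughly 10.9 units apart; after: 7.0. That's 3.9 units closer together.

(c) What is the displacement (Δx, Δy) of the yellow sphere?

(-2.8, 2.7)

The yellow sphere was at about (11.7, 3.0) and moved to about (8.9, 5.7).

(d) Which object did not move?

the orange capsule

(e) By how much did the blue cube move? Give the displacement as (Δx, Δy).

(0.0, 1.0)

The blue cube started near (6.1, 5.4) and ended near (6.1, 6.4).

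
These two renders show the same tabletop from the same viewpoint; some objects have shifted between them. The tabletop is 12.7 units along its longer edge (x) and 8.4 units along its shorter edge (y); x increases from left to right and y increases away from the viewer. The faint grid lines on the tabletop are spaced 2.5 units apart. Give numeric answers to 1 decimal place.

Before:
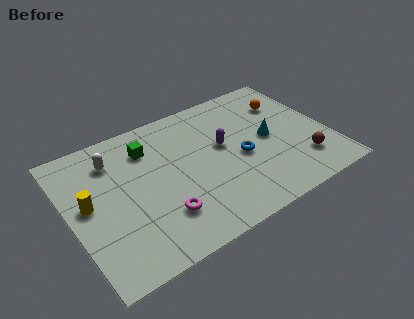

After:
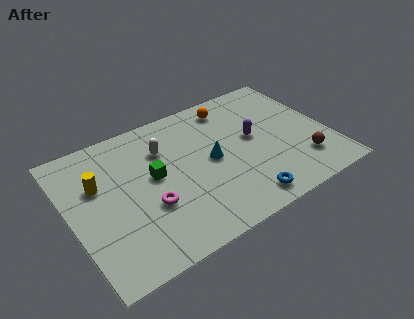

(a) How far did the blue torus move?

2.6

The blue torus was near (8.3, 3.7) before and (7.9, 1.1) after, so it travelled √(0.4² + 2.6²) ≈ 2.6 units.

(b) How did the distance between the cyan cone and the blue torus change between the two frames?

+1.7

The distance was about 1.6 in the first image and 3.3 in the second, so they moved 1.7 units further apart.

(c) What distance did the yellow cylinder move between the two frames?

1.1

The yellow cylinder was near (0.9, 4.5) before and (1.5, 5.4) after, so it travelled √(0.6² + 0.9²) ≈ 1.1 units.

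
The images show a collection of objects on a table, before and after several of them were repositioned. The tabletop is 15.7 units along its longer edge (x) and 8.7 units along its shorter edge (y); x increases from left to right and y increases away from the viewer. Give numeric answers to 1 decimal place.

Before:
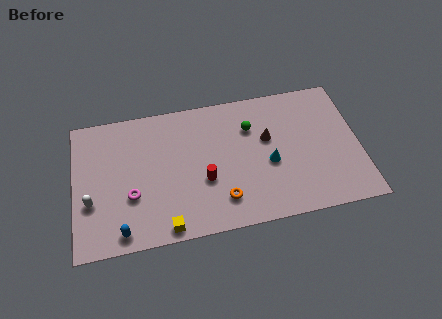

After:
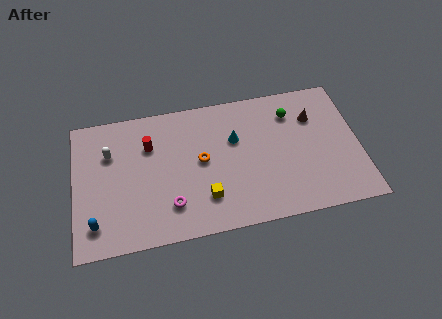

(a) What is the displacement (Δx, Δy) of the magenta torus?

(2.1, -1.0)

The magenta torus was at about (3.1, 3.1) and moved to about (5.2, 2.1).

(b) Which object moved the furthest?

the red cylinder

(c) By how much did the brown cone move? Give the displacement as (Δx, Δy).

(2.6, 0.9)

The brown cone was at about (10.7, 5.3) and moved to about (13.3, 6.2).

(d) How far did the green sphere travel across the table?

2.4

The green sphere moved from about (9.8, 6.2) to (12.1, 6.7), a distance of √(2.3² + 0.5²) ≈ 2.4.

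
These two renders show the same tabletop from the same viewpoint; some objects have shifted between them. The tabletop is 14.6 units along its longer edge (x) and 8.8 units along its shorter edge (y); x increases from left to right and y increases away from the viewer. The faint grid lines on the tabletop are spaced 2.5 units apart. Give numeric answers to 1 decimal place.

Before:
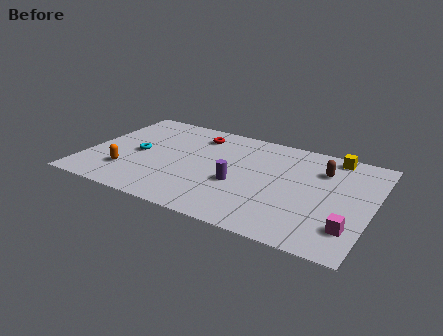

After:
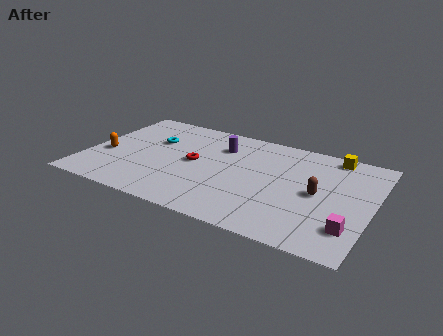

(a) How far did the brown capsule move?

2.1

From (11.9, 6.4) to (11.9, 4.3), the brown capsule covered √(0.0² + 2.1²) ≈ 2.1 units.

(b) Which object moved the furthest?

the purple cylinder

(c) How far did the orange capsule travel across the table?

1.8

The orange capsule moved from about (2.3, 2.3) to (1.0, 3.5), a distance of √(1.3² + 1.2²) ≈ 1.8.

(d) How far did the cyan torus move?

1.6

The cyan torus was near (2.6, 4.2) before and (3.2, 5.7) after, so it travelled √(0.6² + 1.5²) ≈ 1.6 units.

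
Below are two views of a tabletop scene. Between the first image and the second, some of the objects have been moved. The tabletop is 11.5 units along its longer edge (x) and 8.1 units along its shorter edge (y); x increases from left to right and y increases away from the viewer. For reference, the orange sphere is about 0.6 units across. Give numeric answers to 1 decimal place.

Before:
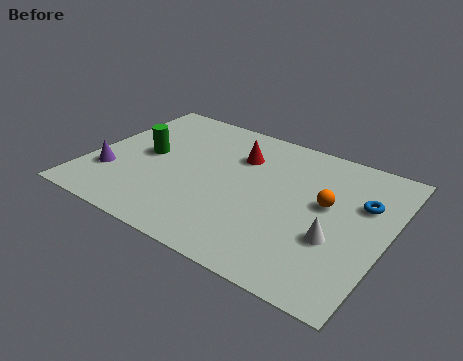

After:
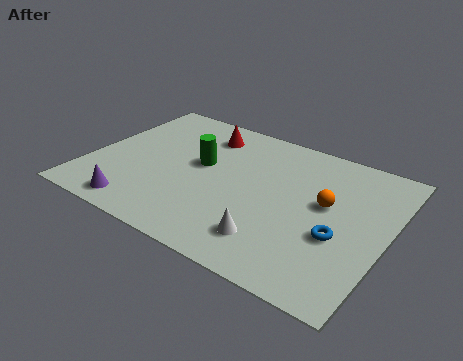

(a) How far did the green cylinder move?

2.1

From (2.1, 4.2) to (4.2, 4.6), the green cylinder covered √(2.1² + 0.4²) ≈ 2.1 units.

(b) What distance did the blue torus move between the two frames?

2.3

The blue torus moved from about (10.4, 5.3) to (9.8, 3.1), a distance of √(0.6² + 2.2²) ≈ 2.3.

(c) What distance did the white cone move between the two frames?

2.5

From (9.7, 2.9) to (7.5, 1.7), the white cone covered √(2.2² + 1.2²) ≈ 2.5 units.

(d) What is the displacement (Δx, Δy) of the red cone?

(-1.5, 0.7)

From the two frames, the red cone sits at roughly (5.5, 5.8) before and (4.0, 6.5) after.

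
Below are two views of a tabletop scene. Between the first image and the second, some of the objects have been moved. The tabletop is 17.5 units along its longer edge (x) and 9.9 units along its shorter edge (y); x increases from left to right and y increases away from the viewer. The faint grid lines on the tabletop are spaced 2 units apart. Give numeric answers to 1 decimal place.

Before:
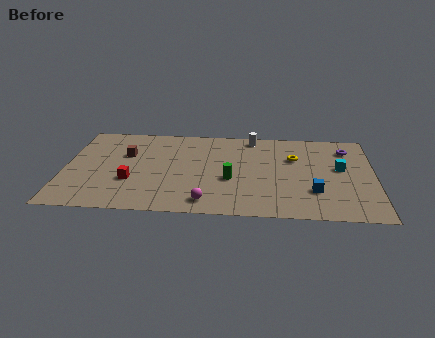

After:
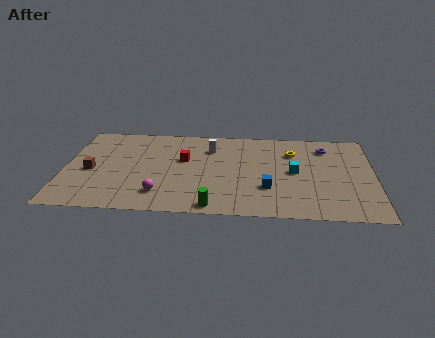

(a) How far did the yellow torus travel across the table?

0.6

The yellow torus moved from about (13.0, 6.6) to (12.9, 7.2), a distance of √(0.1² + 0.6²) ≈ 0.6.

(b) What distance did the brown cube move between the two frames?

2.8

The brown cube moved from about (3.4, 6.4) to (1.5, 4.4), a distance of √(1.9² + 2.0²) ≈ 2.8.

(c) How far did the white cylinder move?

2.8

The white cylinder was near (10.6, 8.8) before and (8.2, 7.4) after, so it travelled √(2.4² + 1.4²) ≈ 2.8 units.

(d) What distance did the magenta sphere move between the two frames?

2.7

The magenta sphere was near (8.1, 1.4) before and (5.5, 2.1) after, so it travelled √(2.6² + 0.7²) ≈ 2.7 units.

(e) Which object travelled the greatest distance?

the red cube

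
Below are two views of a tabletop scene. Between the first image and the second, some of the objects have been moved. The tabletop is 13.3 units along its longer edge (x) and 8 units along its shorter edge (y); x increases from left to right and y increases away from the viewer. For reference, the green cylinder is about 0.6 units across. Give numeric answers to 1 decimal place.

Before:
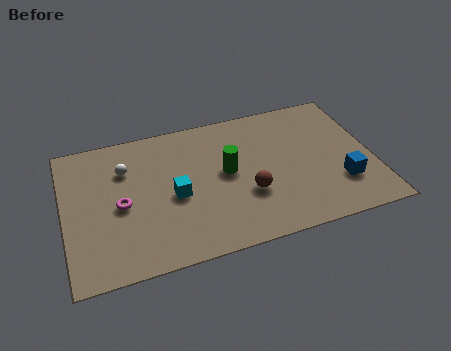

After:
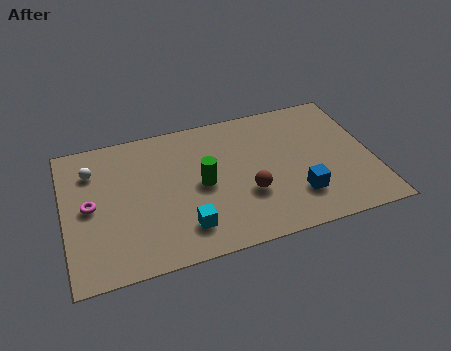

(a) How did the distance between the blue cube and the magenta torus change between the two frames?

-0.5

They were about 9.5 units apart before and 9.0 after — 0.5 units closer together.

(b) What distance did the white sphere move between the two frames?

1.4

The white sphere was near (2.7, 5.7) before and (1.3, 6.0) after, so it travelled √(1.4² + 0.3²) ≈ 1.4 units.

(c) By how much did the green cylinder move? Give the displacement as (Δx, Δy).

(-1.1, -0.4)

From the two frames, the green cylinder sits at roughly (7.0, 4.3) before and (5.9, 3.9) after.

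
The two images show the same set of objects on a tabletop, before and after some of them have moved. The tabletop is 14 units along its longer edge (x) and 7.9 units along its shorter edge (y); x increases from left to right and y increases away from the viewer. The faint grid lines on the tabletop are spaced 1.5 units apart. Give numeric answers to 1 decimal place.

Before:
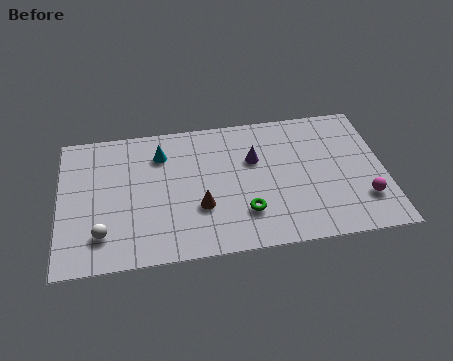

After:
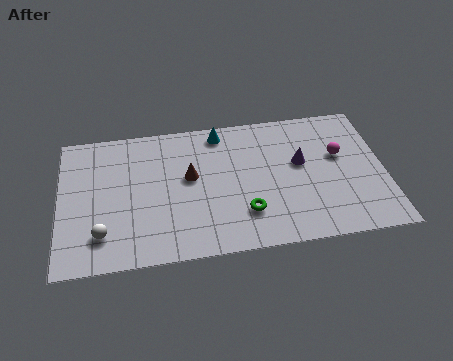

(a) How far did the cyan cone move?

2.8

The cyan cone moved from about (4.4, 6.0) to (7.0, 6.9), a distance of √(2.6² + 0.9²) ≈ 2.8.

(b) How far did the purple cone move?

2.1

The purple cone moved from about (8.4, 5.1) to (10.4, 4.6), a distance of √(2.0² + 0.5²) ≈ 2.1.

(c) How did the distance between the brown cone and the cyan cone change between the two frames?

-0.9

The distance was about 3.7 in the first image and 2.8 in the second, so they moved 0.9 units closer together.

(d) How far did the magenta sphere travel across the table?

2.8

From (13.0, 2.1) to (12.1, 4.8), the magenta sphere covered √(0.9² + 2.7²) ≈ 2.8 units.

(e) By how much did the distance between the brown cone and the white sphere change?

+0.4

The distance was about 4.3 in the first image and 4.7 in the second, so they moved 0.4 units further apart.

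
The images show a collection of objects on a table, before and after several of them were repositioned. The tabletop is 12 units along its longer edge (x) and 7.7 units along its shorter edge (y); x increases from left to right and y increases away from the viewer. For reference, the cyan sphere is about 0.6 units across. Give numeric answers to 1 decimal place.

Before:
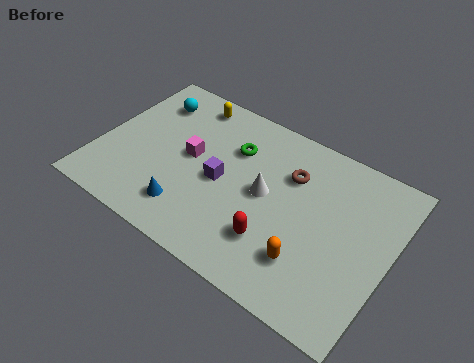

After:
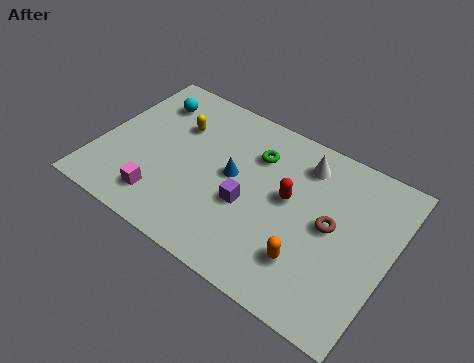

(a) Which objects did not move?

the cyan sphere and the orange capsule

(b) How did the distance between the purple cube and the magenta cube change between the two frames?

+2.2

They were about 1.5 units apart before and 3.7 after — 2.2 units further apart.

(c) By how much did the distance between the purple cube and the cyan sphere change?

+1.3

Before: roughly 4.2 units apart; after: 5.5. That's 1.3 units further apart.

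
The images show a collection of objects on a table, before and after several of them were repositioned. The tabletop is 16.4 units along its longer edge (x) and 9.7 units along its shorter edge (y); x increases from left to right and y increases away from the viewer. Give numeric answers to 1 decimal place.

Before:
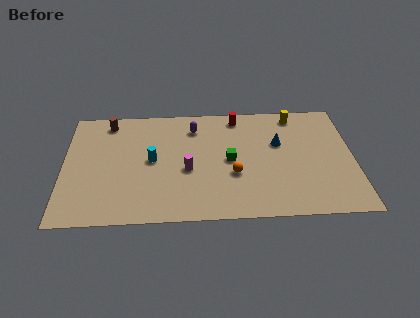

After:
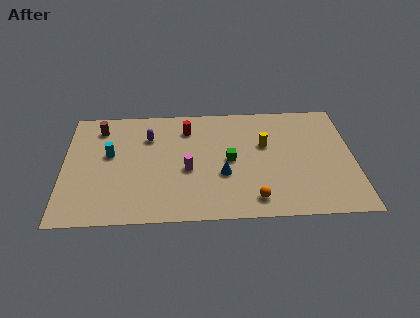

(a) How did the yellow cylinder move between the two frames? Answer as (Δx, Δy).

(-1.8, -2.5)

From the two frames, the yellow cylinder sits at roughly (13.2, 8.5) before and (11.4, 6.0) after.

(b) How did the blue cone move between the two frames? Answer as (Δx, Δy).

(-3.2, -2.5)

The blue cone started near (12.2, 6.1) and ended near (9.0, 3.6).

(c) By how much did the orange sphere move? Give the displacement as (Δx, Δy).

(1.1, -2.1)

From the two frames, the orange sphere sits at roughly (9.6, 3.6) before and (10.7, 1.5) after.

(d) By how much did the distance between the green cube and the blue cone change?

-1.8

The distance was about 3.1 in the first image and 1.3 in the second, so they moved 1.8 units closer together.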